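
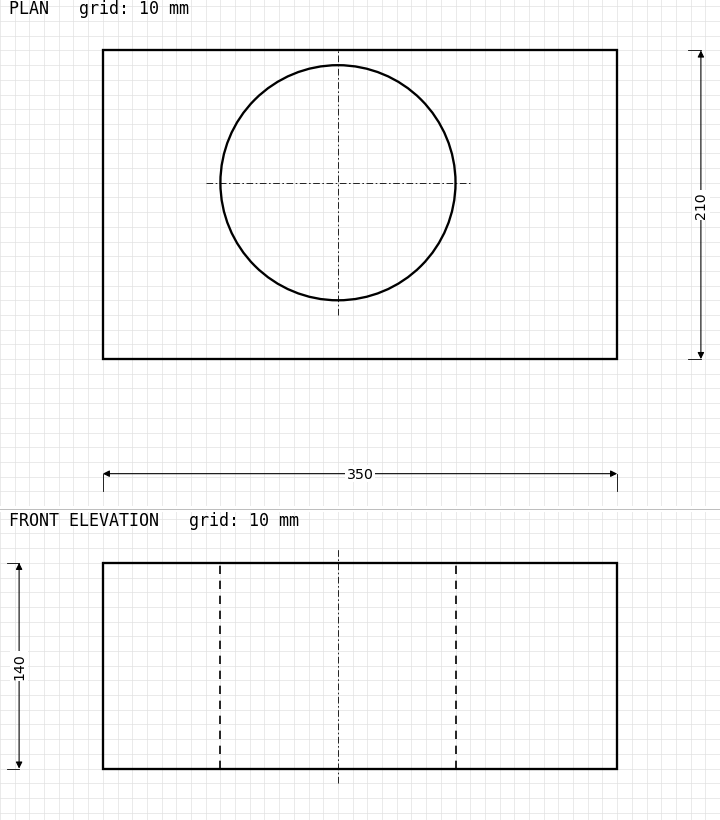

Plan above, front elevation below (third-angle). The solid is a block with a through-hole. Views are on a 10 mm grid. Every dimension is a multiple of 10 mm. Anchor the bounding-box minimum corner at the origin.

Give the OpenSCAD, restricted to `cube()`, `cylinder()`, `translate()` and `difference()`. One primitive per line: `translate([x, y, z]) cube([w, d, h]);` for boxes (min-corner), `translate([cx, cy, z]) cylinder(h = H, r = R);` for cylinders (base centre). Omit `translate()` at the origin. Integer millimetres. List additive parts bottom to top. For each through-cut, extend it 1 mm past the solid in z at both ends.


difference() {
  cube([350, 210, 140]);
  translate([160, 120, -1]) cylinder(h = 142, r = 80);
}


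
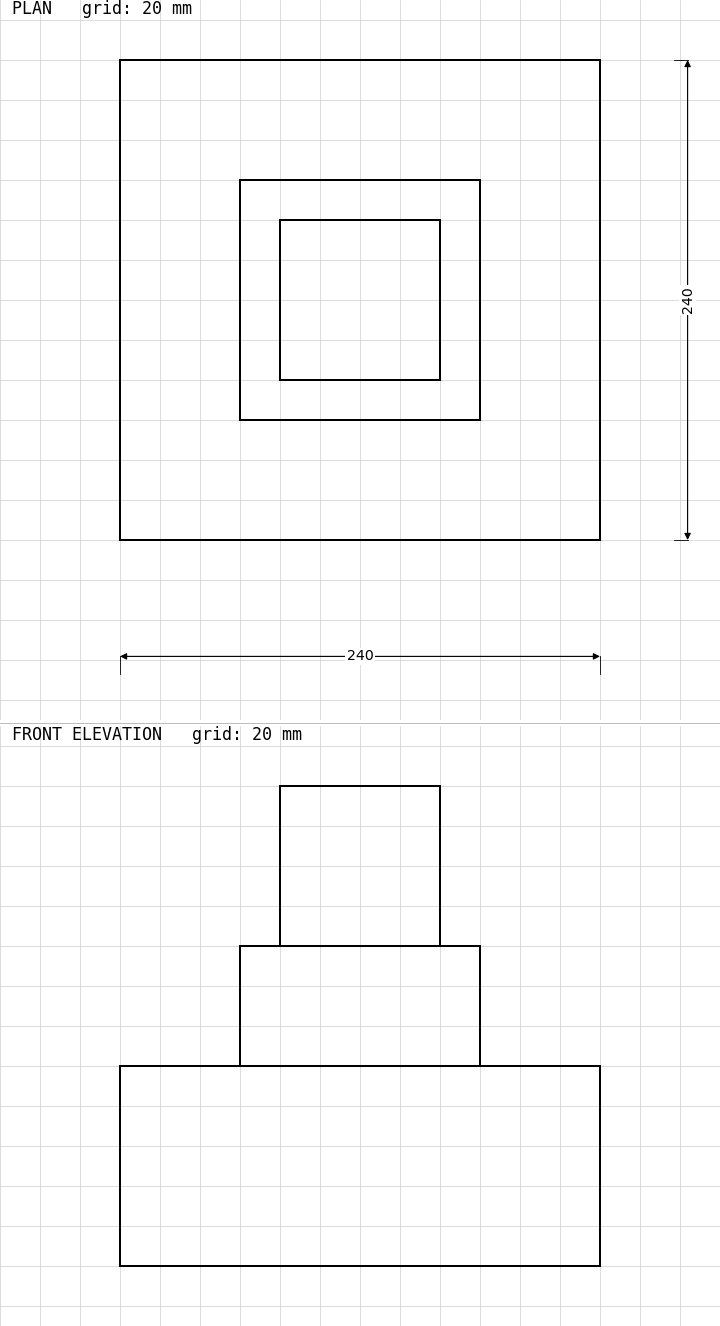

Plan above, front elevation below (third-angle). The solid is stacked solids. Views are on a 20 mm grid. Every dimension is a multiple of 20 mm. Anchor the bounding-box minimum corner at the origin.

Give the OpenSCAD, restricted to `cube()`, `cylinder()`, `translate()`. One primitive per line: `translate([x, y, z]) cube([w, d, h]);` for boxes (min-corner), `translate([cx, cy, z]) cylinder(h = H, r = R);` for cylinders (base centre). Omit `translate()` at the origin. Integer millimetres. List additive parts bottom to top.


cube([240, 240, 100]);
translate([60, 60, 100]) cube([120, 120, 60]);
translate([80, 80, 160]) cube([80, 80, 80]);


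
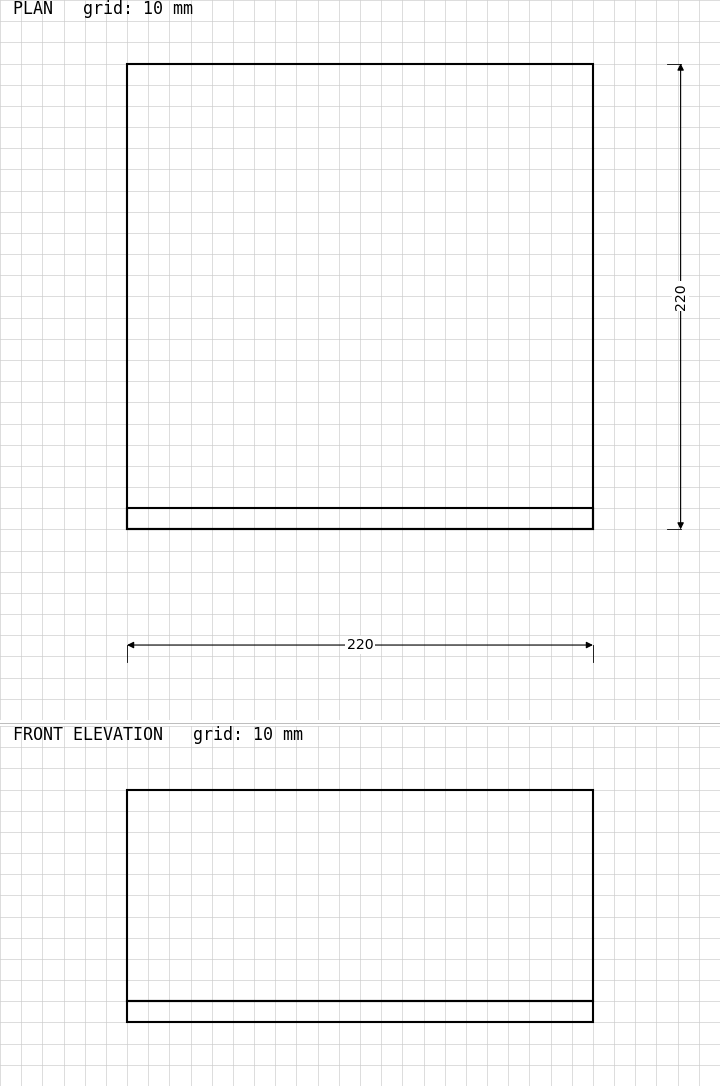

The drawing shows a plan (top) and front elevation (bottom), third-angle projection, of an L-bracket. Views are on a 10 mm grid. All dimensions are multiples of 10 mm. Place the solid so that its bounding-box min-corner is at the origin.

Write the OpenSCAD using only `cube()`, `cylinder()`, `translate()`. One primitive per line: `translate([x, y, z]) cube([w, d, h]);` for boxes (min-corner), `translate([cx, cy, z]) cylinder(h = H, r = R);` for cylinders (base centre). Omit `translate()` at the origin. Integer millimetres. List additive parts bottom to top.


cube([220, 220, 10]);
translate([0, 0, 10]) cube([220, 10, 100]);


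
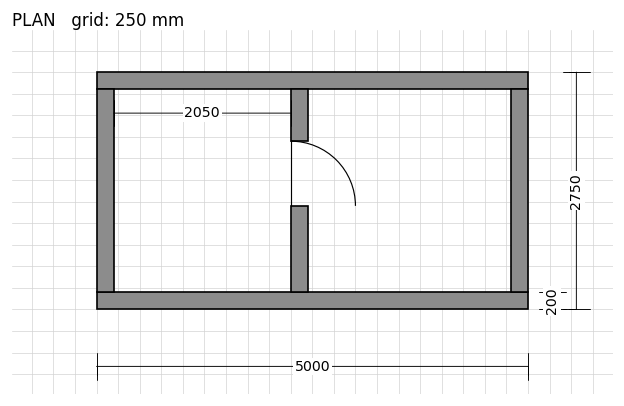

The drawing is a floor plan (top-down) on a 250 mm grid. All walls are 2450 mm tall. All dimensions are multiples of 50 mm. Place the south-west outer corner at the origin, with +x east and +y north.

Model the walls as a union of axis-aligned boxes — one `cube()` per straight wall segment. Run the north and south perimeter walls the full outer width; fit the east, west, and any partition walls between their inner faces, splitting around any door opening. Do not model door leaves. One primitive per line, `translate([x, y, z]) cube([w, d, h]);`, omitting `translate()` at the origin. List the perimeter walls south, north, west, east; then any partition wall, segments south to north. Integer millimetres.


cube([5000, 200, 2450]);
translate([0, 2550, 0]) cube([5000, 200, 2450]);
translate([0, 200, 0]) cube([200, 2350, 2450]);
translate([4800, 200, 0]) cube([200, 2350, 2450]);
translate([2250, 200, 0]) cube([200, 1000, 2450]);
translate([2250, 1950, 0]) cube([200, 600, 2450]);


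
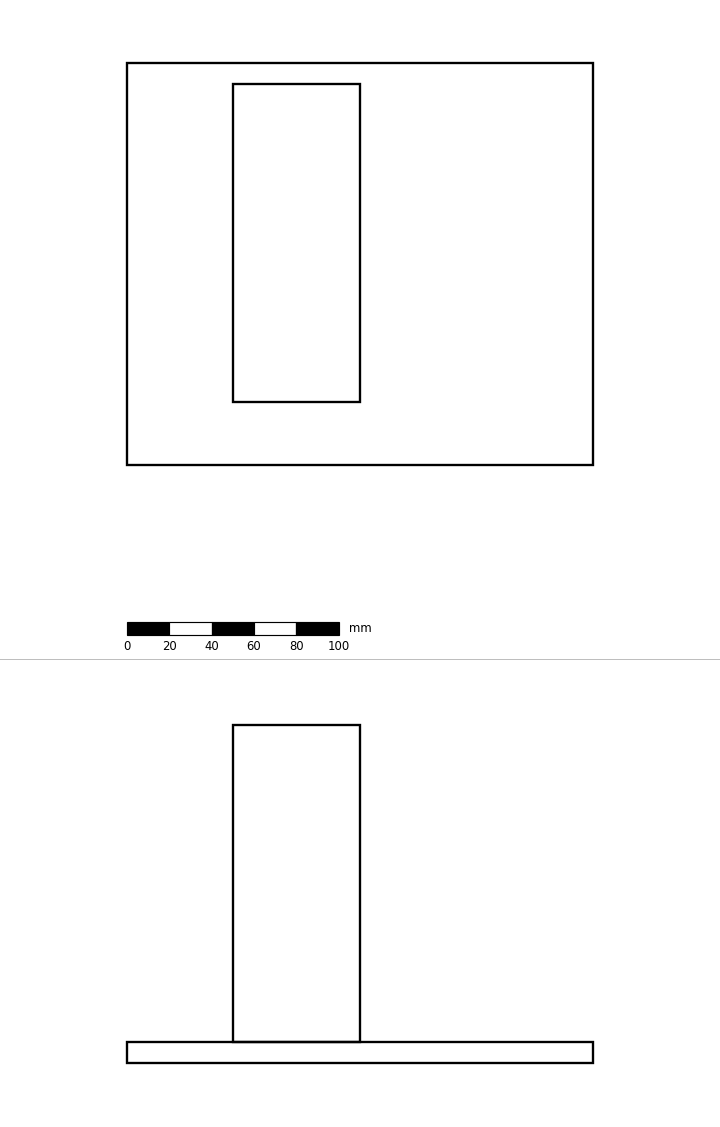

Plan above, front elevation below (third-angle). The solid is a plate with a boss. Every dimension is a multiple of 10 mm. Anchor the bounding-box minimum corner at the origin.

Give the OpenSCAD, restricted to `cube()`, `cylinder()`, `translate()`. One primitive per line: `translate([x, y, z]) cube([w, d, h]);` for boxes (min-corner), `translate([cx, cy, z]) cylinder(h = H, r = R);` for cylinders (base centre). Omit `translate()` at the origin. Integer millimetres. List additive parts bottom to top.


cube([220, 190, 10]);
translate([50, 30, 10]) cube([60, 150, 150]);


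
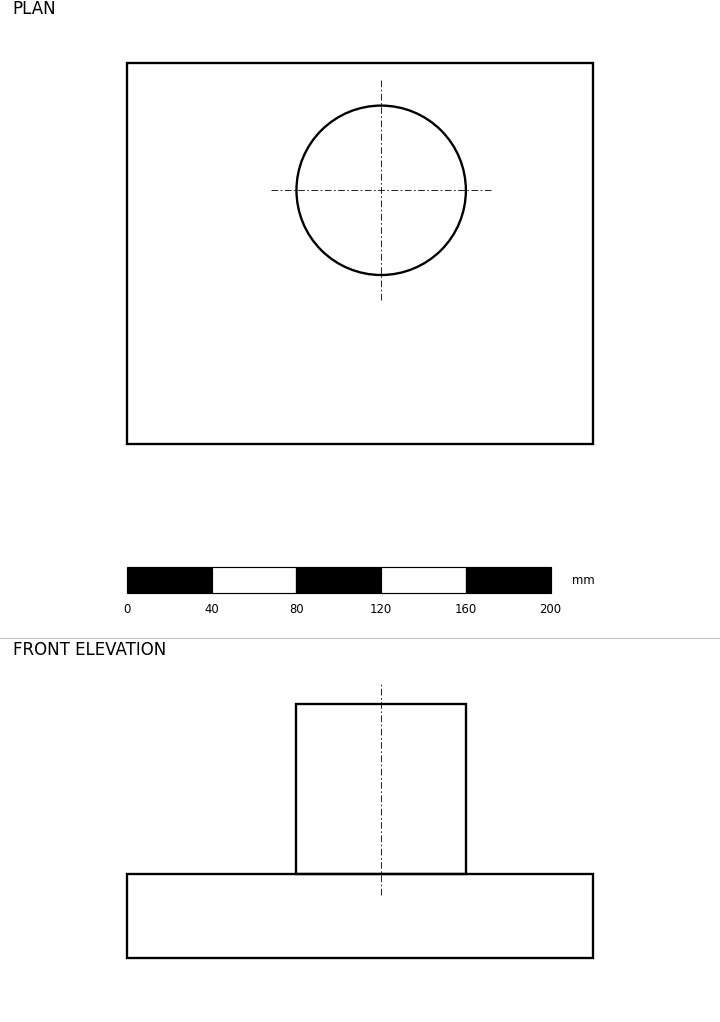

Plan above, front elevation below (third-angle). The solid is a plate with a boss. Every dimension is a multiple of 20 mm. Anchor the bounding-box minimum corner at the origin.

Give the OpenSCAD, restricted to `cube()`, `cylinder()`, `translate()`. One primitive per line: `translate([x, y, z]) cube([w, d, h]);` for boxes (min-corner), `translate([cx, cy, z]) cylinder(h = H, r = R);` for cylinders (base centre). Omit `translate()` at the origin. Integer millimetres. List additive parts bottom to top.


cube([220, 180, 40]);
translate([120, 120, 40]) cylinder(h = 80, r = 40);


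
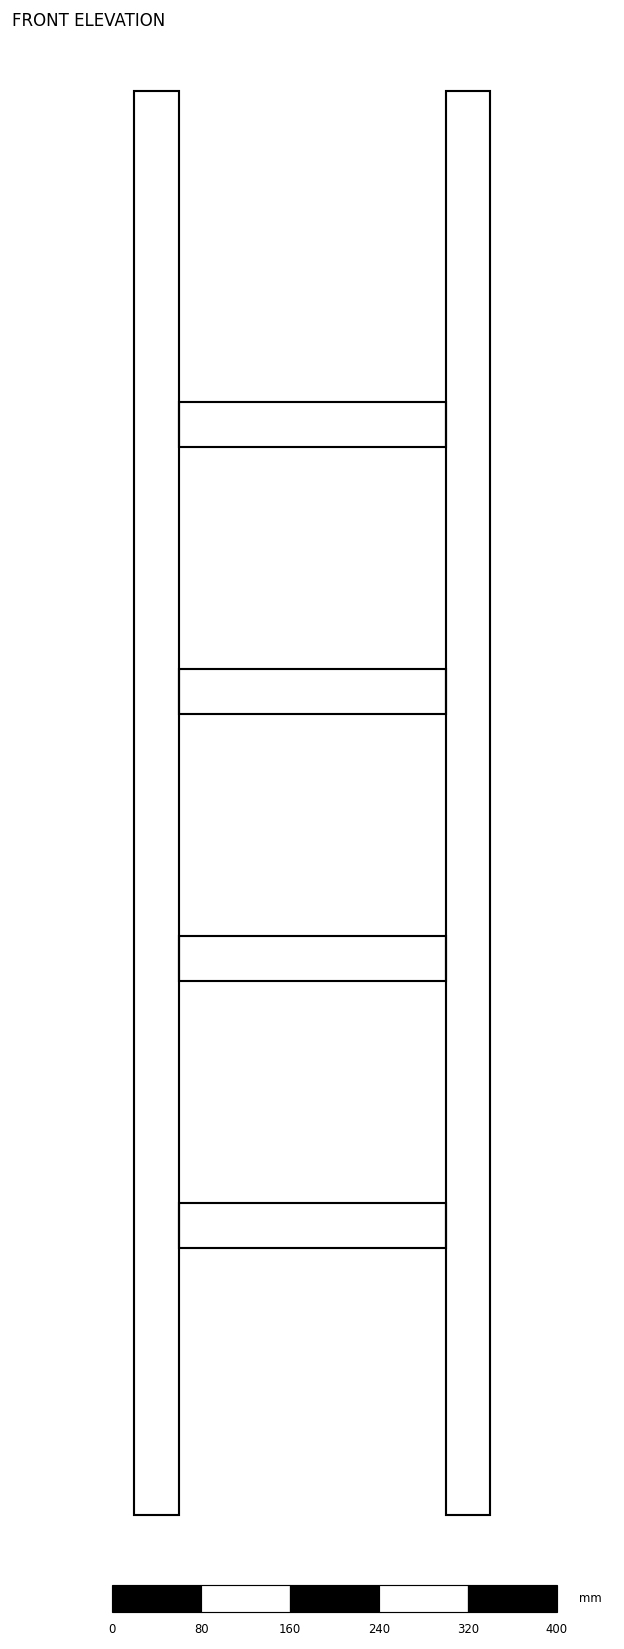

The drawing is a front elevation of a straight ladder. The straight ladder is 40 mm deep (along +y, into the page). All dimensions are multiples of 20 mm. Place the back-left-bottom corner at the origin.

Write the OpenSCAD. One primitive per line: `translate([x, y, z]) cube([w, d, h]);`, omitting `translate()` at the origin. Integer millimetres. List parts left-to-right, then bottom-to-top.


cube([40, 40, 1280]);
translate([40, 0, 240]) cube([240, 40, 40]);
translate([40, 0, 480]) cube([240, 40, 40]);
translate([40, 0, 720]) cube([240, 40, 40]);
translate([40, 0, 960]) cube([240, 40, 40]);
translate([280, 0, 0]) cube([40, 40, 1280]);


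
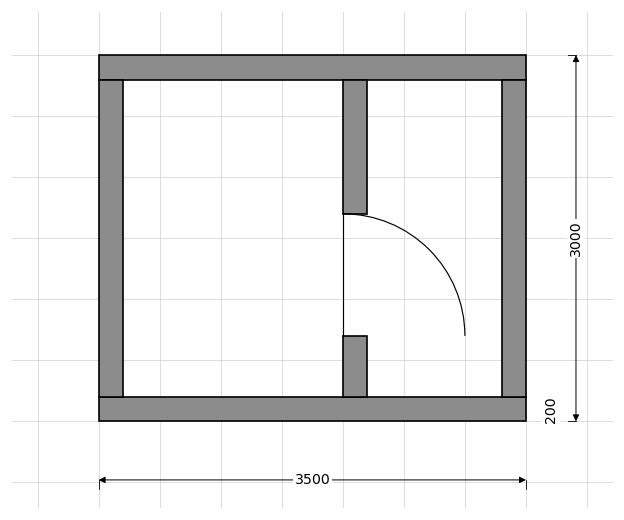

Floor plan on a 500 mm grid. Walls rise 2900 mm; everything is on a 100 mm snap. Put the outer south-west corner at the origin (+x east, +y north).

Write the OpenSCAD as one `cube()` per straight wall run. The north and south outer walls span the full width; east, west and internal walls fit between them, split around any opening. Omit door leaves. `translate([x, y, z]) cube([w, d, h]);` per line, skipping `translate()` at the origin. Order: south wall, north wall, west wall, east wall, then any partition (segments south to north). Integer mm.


cube([3500, 200, 2900]);
translate([0, 2800, 0]) cube([3500, 200, 2900]);
translate([0, 200, 0]) cube([200, 2600, 2900]);
translate([3300, 200, 0]) cube([200, 2600, 2900]);
translate([2000, 200, 0]) cube([200, 500, 2900]);
translate([2000, 1700, 0]) cube([200, 1100, 2900]);


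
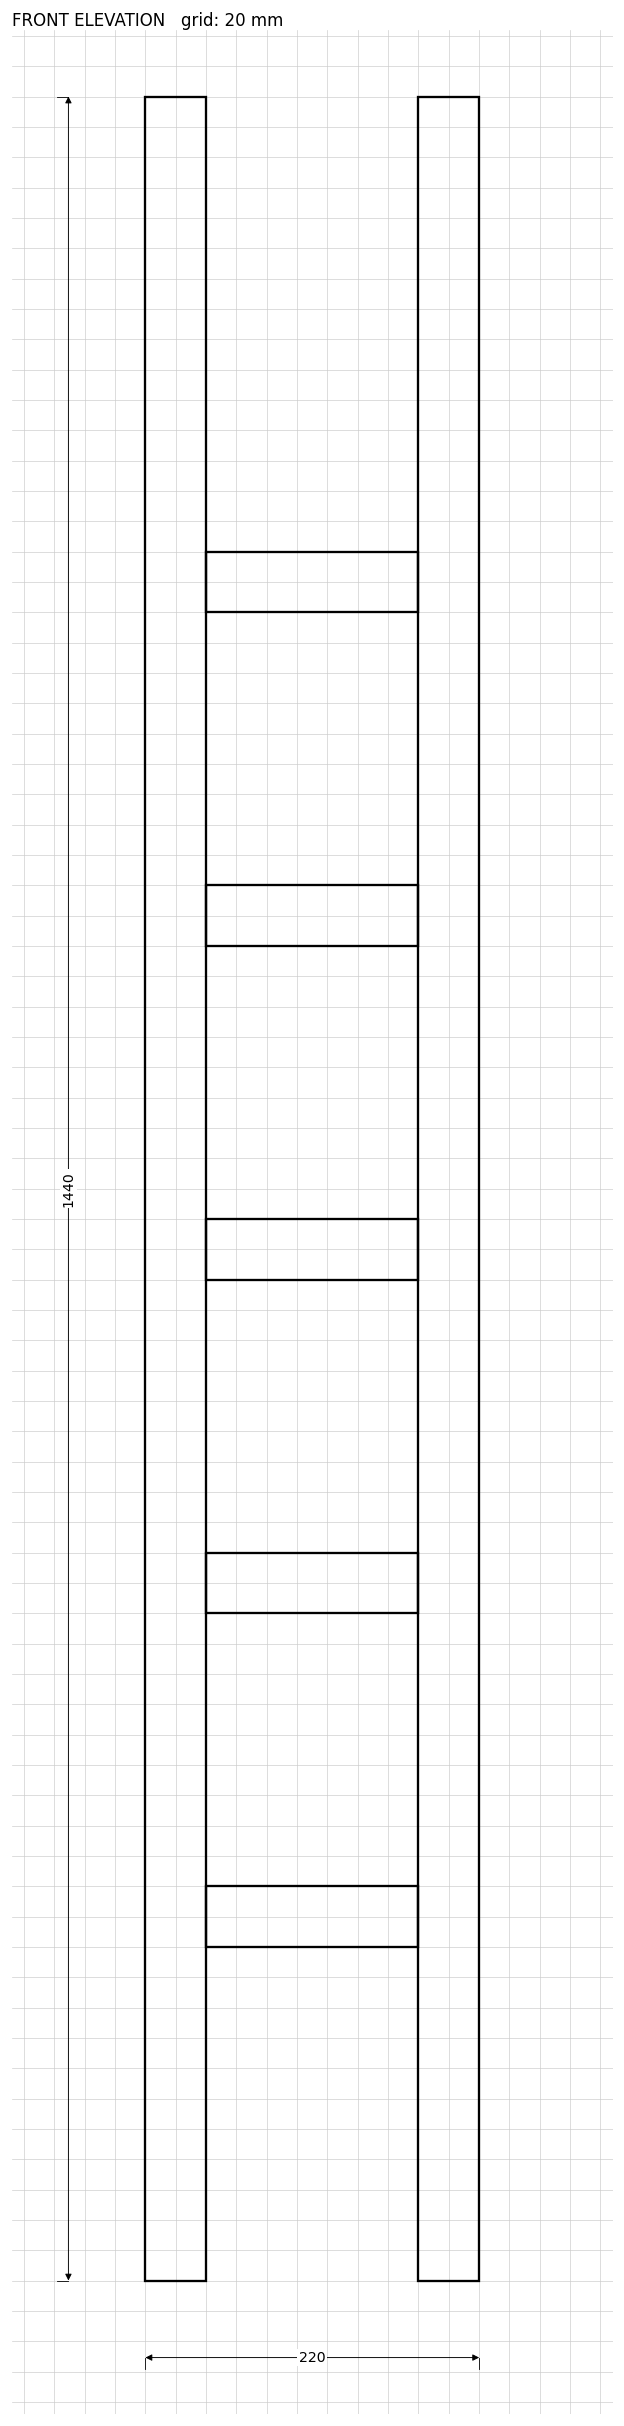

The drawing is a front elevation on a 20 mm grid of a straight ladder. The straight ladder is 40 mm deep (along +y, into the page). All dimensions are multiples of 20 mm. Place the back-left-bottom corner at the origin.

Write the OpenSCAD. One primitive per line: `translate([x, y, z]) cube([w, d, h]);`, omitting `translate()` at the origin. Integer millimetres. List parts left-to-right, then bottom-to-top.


cube([40, 40, 1440]);
translate([40, 0, 220]) cube([140, 40, 40]);
translate([40, 0, 440]) cube([140, 40, 40]);
translate([40, 0, 660]) cube([140, 40, 40]);
translate([40, 0, 880]) cube([140, 40, 40]);
translate([40, 0, 1100]) cube([140, 40, 40]);
translate([180, 0, 0]) cube([40, 40, 1440]);


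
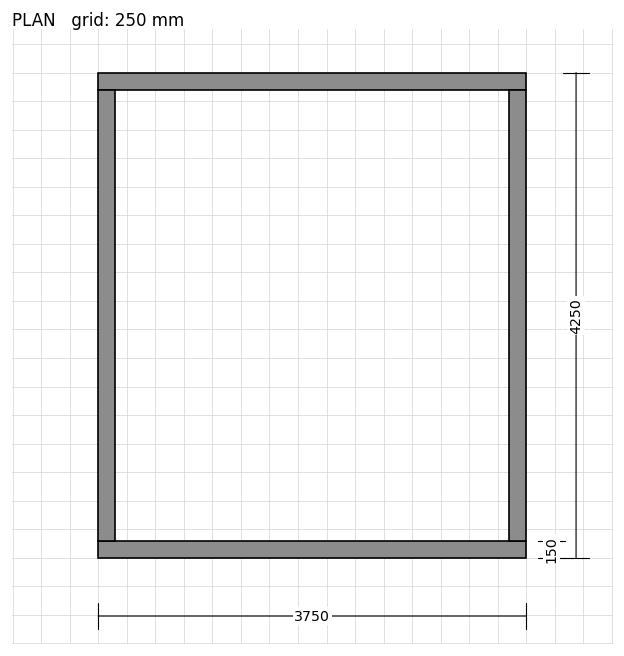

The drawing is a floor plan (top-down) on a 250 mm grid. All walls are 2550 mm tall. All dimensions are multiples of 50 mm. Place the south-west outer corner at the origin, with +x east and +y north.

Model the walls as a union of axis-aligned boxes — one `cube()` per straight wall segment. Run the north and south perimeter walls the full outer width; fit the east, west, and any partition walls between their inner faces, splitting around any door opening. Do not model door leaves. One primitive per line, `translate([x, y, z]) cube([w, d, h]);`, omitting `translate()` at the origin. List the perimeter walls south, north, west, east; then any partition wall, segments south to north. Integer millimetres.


cube([3750, 150, 2550]);
translate([0, 4100, 0]) cube([3750, 150, 2550]);
translate([0, 150, 0]) cube([150, 3950, 2550]);
translate([3600, 150, 0]) cube([150, 3950, 2550]);


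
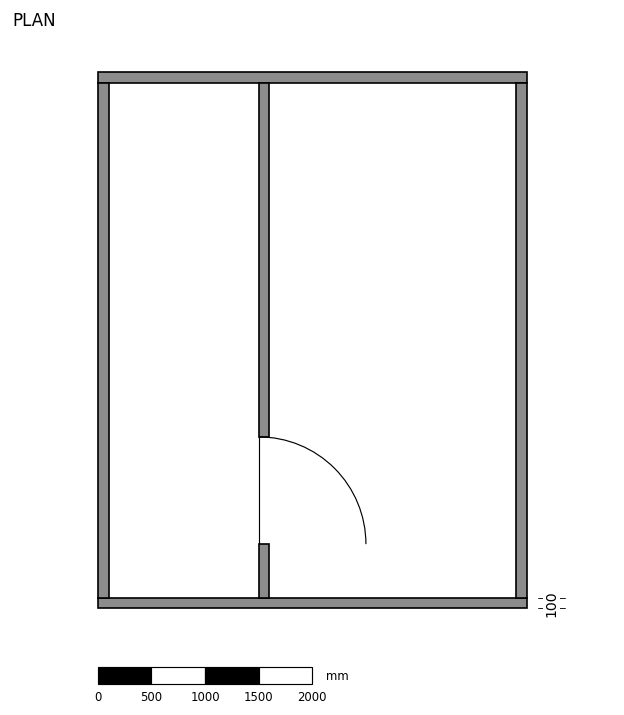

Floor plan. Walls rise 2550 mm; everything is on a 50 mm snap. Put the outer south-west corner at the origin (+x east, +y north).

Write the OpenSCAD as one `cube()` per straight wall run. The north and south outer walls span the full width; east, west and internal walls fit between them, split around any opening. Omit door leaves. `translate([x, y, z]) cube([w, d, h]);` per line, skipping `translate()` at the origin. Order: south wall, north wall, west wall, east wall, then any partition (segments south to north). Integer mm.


cube([4000, 100, 2550]);
translate([0, 4900, 0]) cube([4000, 100, 2550]);
translate([0, 100, 0]) cube([100, 4800, 2550]);
translate([3900, 100, 0]) cube([100, 4800, 2550]);
translate([1500, 100, 0]) cube([100, 500, 2550]);
translate([1500, 1600, 0]) cube([100, 3300, 2550]);


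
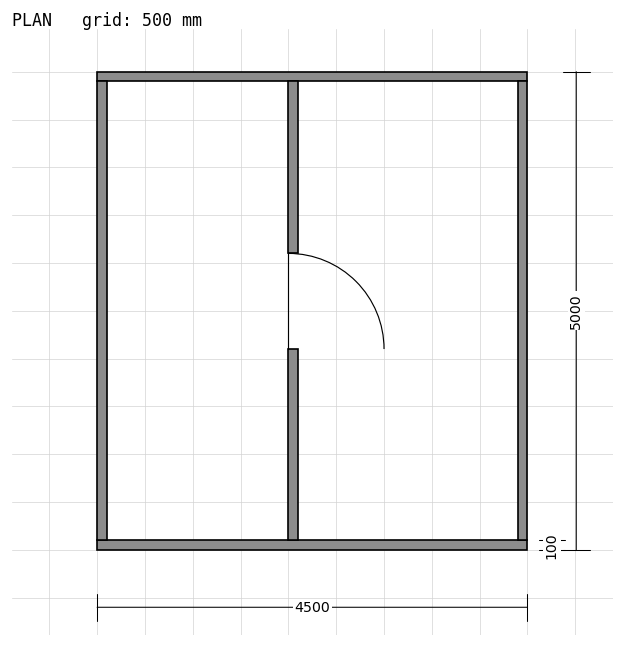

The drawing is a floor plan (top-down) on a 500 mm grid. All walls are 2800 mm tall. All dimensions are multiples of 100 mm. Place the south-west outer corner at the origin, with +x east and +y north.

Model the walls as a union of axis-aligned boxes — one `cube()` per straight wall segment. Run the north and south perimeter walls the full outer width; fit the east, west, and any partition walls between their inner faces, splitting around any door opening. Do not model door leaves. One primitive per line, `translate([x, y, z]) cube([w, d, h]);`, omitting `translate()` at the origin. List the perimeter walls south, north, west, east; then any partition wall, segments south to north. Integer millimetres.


cube([4500, 100, 2800]);
translate([0, 4900, 0]) cube([4500, 100, 2800]);
translate([0, 100, 0]) cube([100, 4800, 2800]);
translate([4400, 100, 0]) cube([100, 4800, 2800]);
translate([2000, 100, 0]) cube([100, 2000, 2800]);
translate([2000, 3100, 0]) cube([100, 1800, 2800]);


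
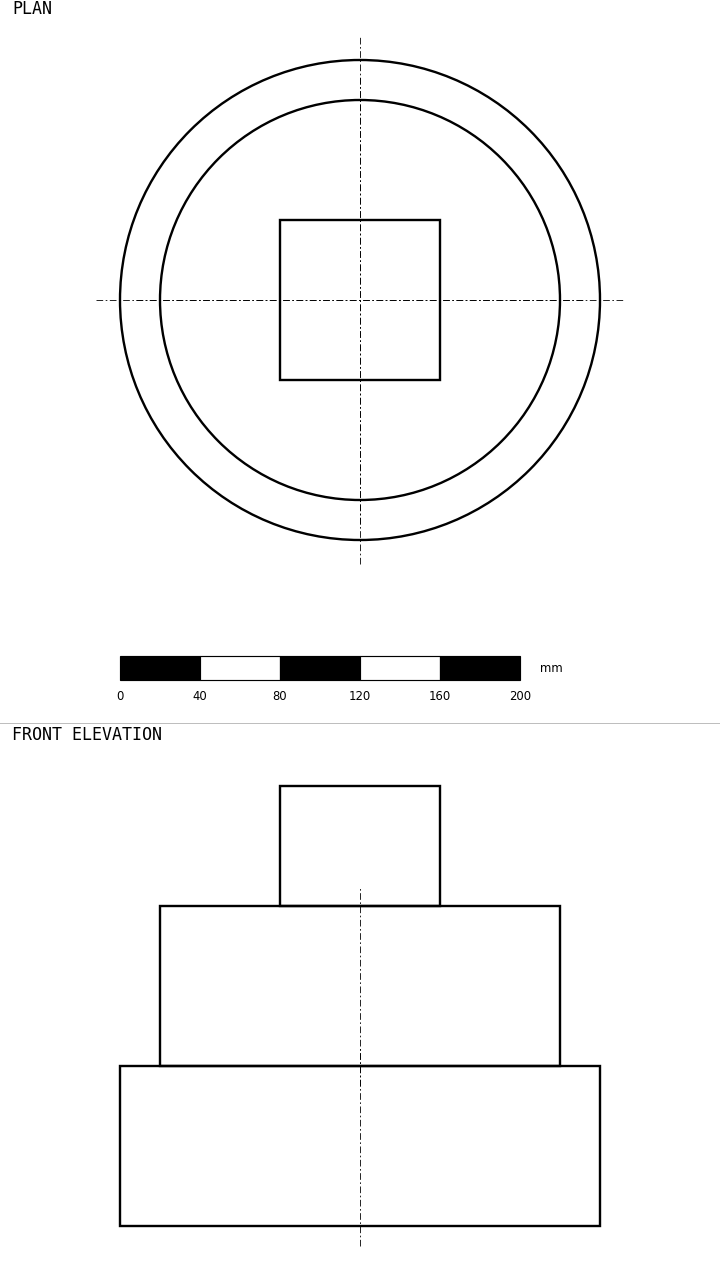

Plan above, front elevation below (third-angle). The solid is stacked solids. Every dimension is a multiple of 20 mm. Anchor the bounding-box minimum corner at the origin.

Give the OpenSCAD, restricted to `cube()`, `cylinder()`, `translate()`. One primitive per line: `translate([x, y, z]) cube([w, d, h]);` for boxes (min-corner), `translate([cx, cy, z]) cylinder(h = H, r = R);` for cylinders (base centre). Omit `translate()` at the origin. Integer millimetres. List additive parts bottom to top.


translate([120, 120, 0]) cylinder(h = 80, r = 120);
translate([120, 120, 80]) cylinder(h = 80, r = 100);
translate([80, 80, 160]) cube([80, 80, 60]);


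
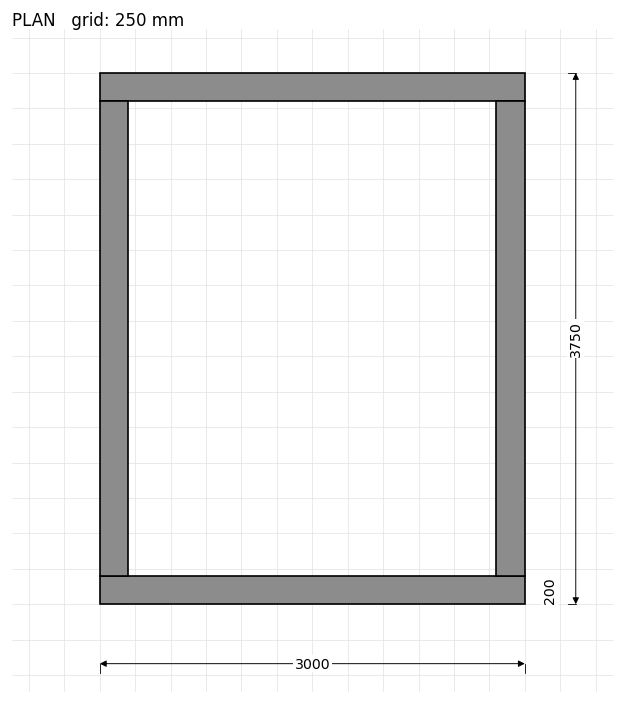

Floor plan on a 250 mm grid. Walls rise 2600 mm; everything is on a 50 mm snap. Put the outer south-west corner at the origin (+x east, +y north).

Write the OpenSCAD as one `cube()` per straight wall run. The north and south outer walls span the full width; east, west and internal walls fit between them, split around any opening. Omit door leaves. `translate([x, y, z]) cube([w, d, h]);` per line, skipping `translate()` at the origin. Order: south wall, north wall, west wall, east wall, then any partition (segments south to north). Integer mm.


cube([3000, 200, 2600]);
translate([0, 3550, 0]) cube([3000, 200, 2600]);
translate([0, 200, 0]) cube([200, 3350, 2600]);
translate([2800, 200, 0]) cube([200, 3350, 2600]);


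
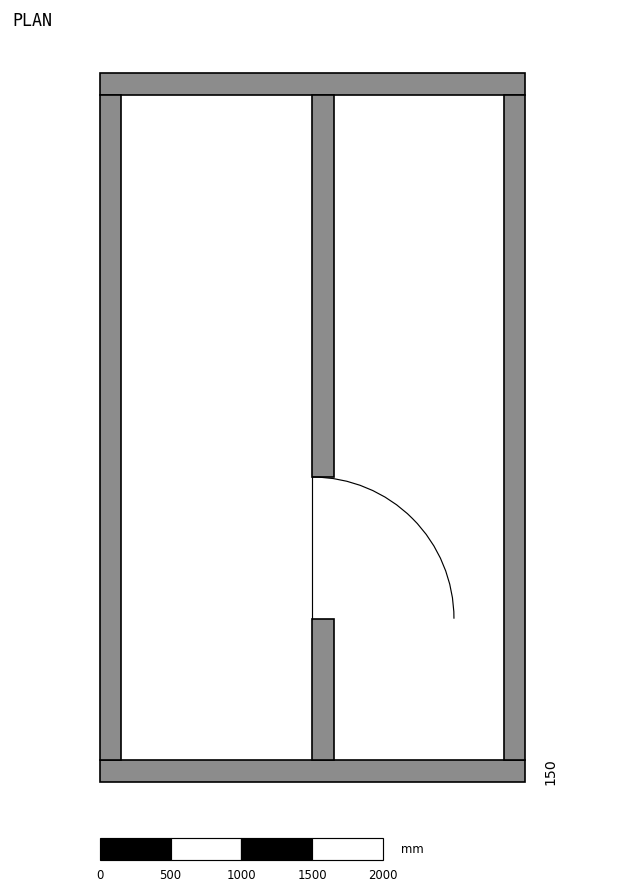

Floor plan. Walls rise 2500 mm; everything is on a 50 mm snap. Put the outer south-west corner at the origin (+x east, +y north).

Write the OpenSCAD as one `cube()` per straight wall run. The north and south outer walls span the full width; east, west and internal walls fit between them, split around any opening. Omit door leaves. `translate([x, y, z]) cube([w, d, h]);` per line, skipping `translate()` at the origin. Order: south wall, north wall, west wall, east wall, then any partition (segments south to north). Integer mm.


cube([3000, 150, 2500]);
translate([0, 4850, 0]) cube([3000, 150, 2500]);
translate([0, 150, 0]) cube([150, 4700, 2500]);
translate([2850, 150, 0]) cube([150, 4700, 2500]);
translate([1500, 150, 0]) cube([150, 1000, 2500]);
translate([1500, 2150, 0]) cube([150, 2700, 2500]);


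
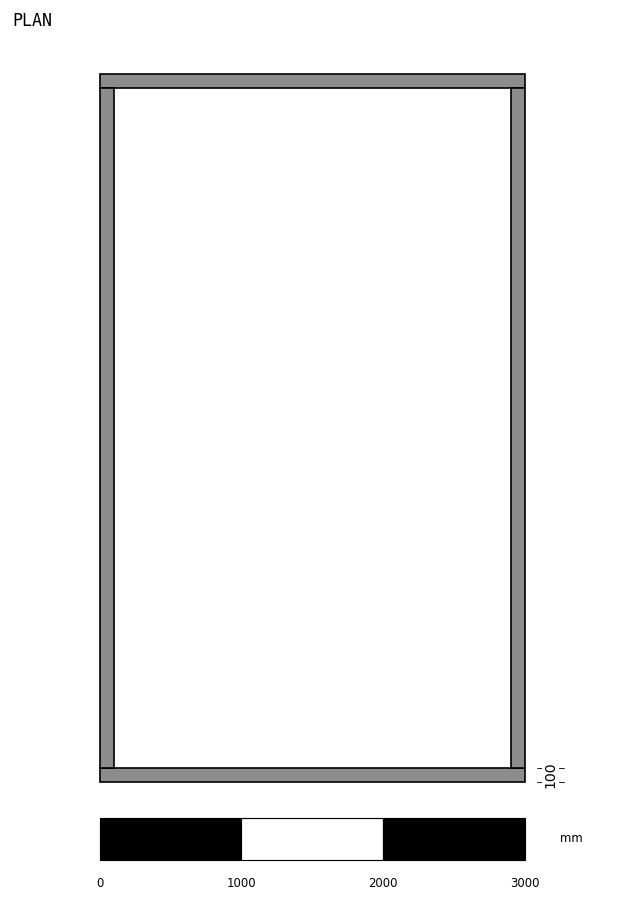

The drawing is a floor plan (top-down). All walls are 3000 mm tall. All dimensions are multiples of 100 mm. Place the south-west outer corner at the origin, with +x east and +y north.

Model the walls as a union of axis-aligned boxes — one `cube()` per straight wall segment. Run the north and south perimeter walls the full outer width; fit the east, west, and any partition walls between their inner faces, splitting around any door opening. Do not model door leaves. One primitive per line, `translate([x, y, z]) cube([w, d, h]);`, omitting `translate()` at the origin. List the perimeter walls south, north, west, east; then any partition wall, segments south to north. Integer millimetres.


cube([3000, 100, 3000]);
translate([0, 4900, 0]) cube([3000, 100, 3000]);
translate([0, 100, 0]) cube([100, 4800, 3000]);
translate([2900, 100, 0]) cube([100, 4800, 3000]);


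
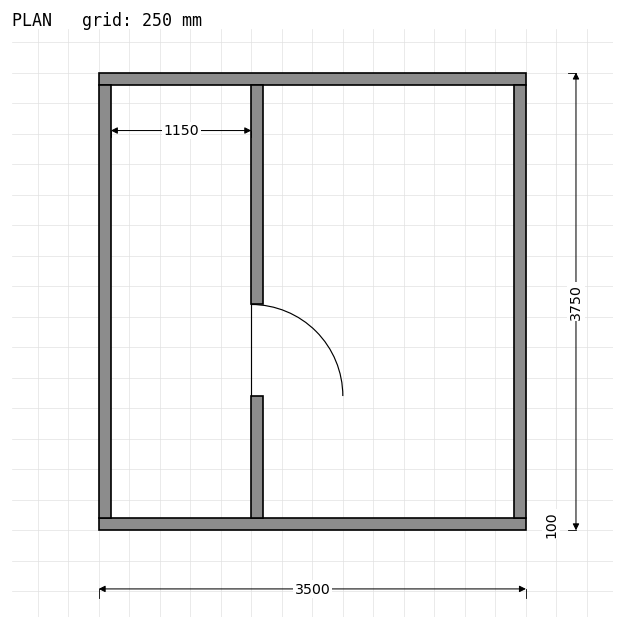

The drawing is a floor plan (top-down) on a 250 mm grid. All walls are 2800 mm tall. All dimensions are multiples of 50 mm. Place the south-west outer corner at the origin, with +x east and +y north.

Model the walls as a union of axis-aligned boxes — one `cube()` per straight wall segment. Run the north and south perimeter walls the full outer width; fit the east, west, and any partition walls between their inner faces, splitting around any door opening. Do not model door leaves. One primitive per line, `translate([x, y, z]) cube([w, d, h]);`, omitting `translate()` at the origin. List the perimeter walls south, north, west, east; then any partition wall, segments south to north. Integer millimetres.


cube([3500, 100, 2800]);
translate([0, 3650, 0]) cube([3500, 100, 2800]);
translate([0, 100, 0]) cube([100, 3550, 2800]);
translate([3400, 100, 0]) cube([100, 3550, 2800]);
translate([1250, 100, 0]) cube([100, 1000, 2800]);
translate([1250, 1850, 0]) cube([100, 1800, 2800]);


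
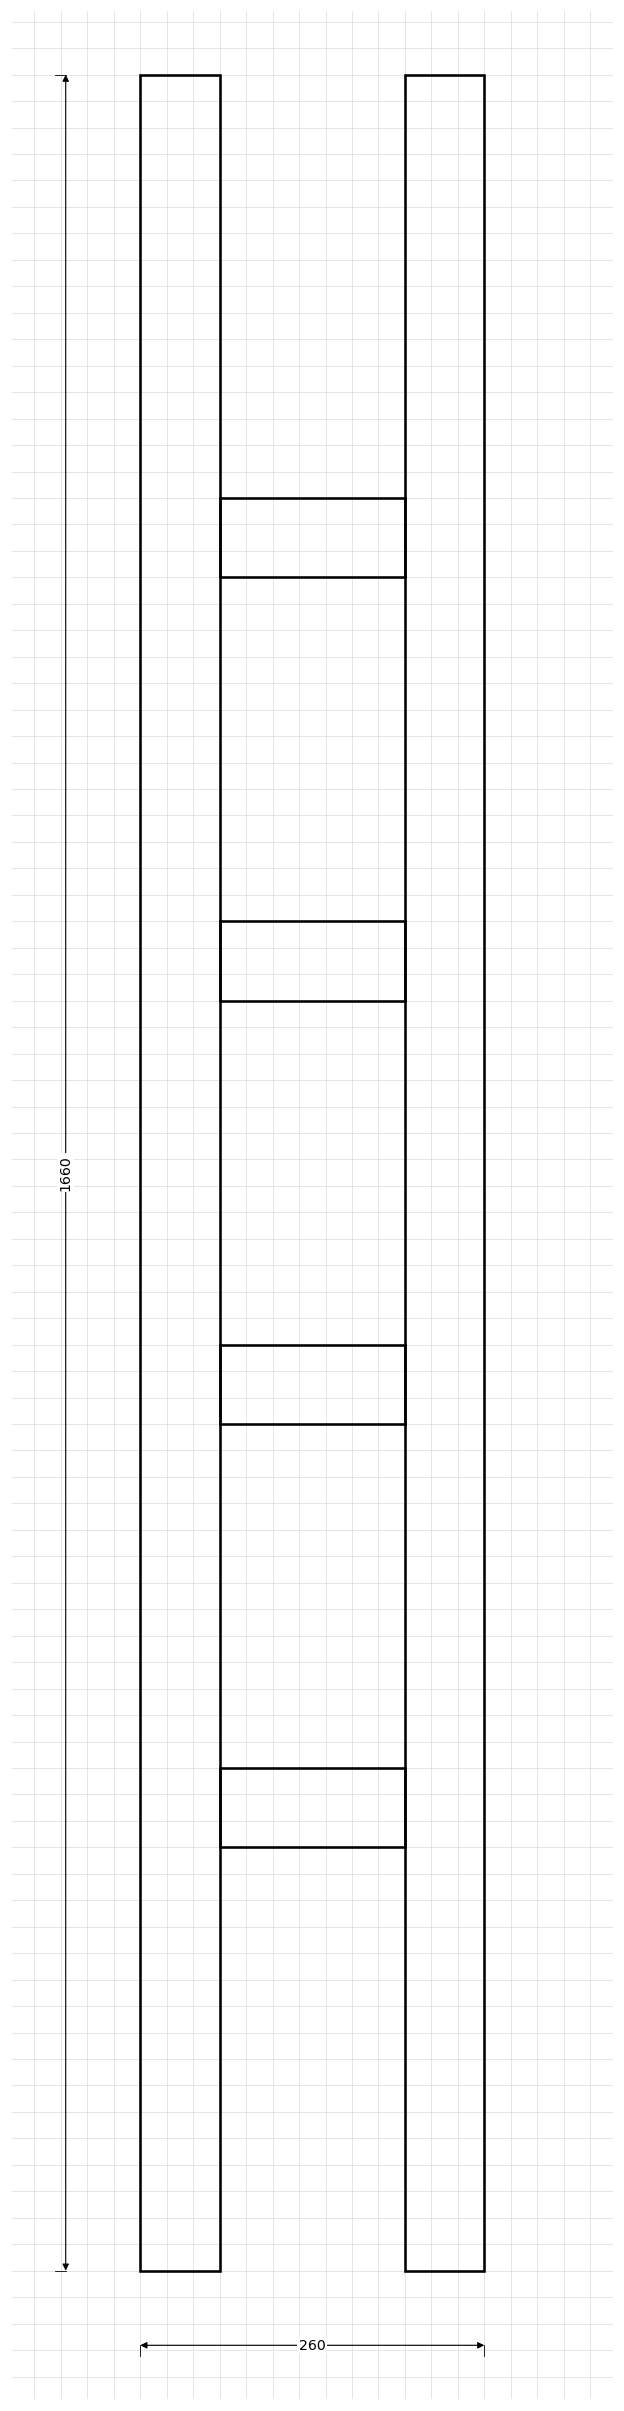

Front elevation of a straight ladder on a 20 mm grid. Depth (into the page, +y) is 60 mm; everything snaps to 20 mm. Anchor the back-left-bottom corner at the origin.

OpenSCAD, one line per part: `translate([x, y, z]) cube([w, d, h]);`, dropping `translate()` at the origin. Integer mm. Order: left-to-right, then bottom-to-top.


cube([60, 60, 1660]);
translate([60, 0, 320]) cube([140, 60, 60]);
translate([60, 0, 640]) cube([140, 60, 60]);
translate([60, 0, 960]) cube([140, 60, 60]);
translate([60, 0, 1280]) cube([140, 60, 60]);
translate([200, 0, 0]) cube([60, 60, 1660]);


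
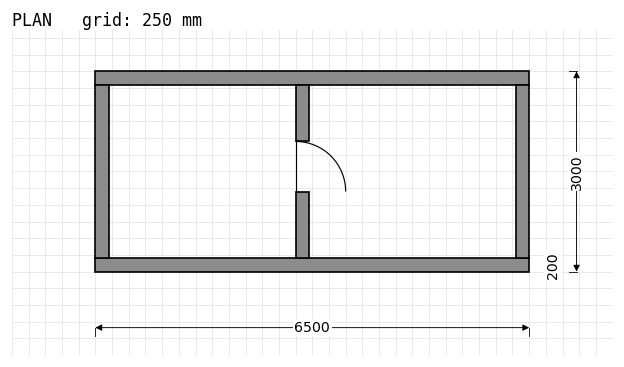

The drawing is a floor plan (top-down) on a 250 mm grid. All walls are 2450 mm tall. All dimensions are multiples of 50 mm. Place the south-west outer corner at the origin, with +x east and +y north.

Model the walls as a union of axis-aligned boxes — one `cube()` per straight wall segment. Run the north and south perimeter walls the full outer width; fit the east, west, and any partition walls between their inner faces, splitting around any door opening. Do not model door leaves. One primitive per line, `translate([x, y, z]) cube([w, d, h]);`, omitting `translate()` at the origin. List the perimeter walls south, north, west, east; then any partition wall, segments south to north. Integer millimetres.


cube([6500, 200, 2450]);
translate([0, 2800, 0]) cube([6500, 200, 2450]);
translate([0, 200, 0]) cube([200, 2600, 2450]);
translate([6300, 200, 0]) cube([200, 2600, 2450]);
translate([3000, 200, 0]) cube([200, 1000, 2450]);
translate([3000, 1950, 0]) cube([200, 850, 2450]);


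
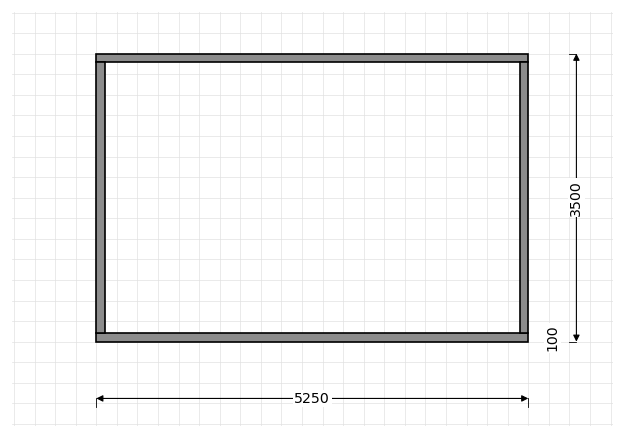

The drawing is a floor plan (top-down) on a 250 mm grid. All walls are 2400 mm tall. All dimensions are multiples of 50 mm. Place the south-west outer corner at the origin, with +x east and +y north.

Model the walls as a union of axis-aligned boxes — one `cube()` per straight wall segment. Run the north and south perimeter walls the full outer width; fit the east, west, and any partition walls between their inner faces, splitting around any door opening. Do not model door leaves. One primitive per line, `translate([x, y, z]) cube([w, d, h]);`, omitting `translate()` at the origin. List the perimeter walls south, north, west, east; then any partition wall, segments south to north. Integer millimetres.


cube([5250, 100, 2400]);
translate([0, 3400, 0]) cube([5250, 100, 2400]);
translate([0, 100, 0]) cube([100, 3300, 2400]);
translate([5150, 100, 0]) cube([100, 3300, 2400]);


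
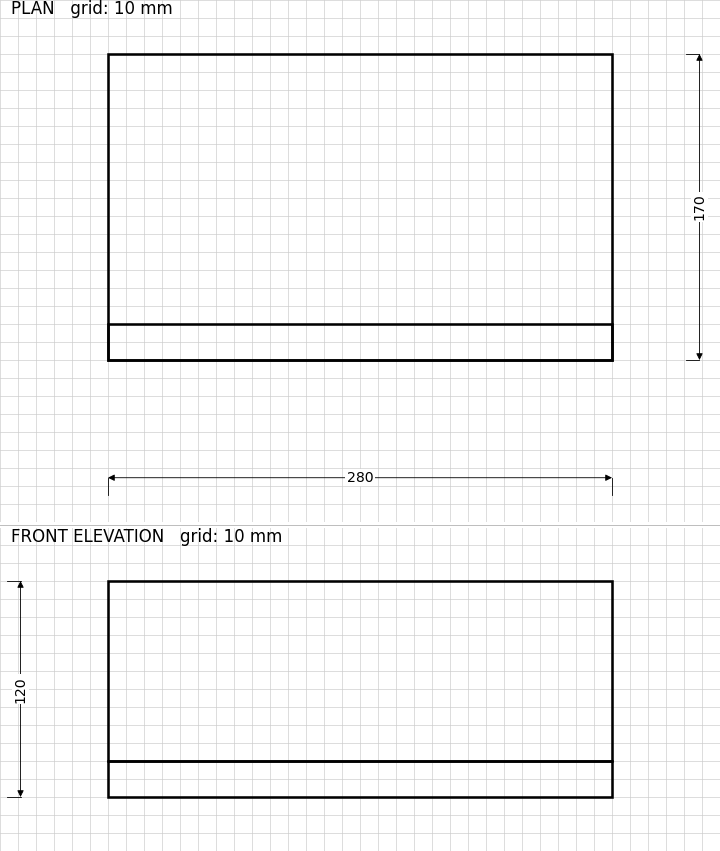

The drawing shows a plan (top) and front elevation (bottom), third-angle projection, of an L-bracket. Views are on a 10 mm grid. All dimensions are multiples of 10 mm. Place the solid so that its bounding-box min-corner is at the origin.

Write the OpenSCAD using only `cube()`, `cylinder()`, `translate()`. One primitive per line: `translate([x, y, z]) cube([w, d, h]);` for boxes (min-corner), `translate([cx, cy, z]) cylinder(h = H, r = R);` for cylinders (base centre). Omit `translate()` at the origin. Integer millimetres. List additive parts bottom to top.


cube([280, 170, 20]);
translate([0, 0, 20]) cube([280, 20, 100]);


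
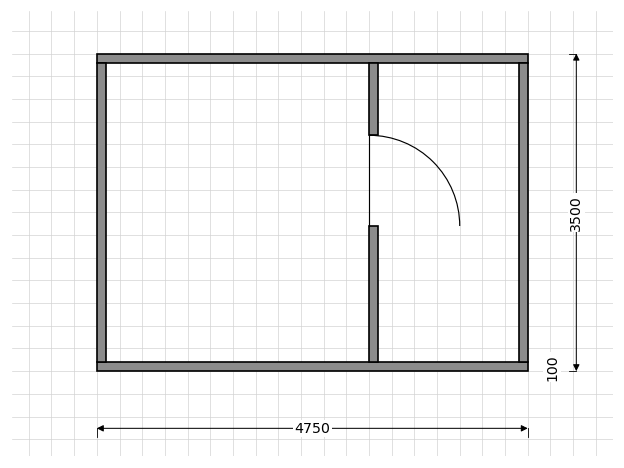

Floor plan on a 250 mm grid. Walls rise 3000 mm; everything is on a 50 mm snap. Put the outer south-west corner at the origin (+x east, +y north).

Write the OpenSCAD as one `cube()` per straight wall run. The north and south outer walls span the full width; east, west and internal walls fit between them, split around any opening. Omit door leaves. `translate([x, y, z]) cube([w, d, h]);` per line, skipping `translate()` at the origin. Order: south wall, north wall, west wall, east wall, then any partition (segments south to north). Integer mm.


cube([4750, 100, 3000]);
translate([0, 3400, 0]) cube([4750, 100, 3000]);
translate([0, 100, 0]) cube([100, 3300, 3000]);
translate([4650, 100, 0]) cube([100, 3300, 3000]);
translate([3000, 100, 0]) cube([100, 1500, 3000]);
translate([3000, 2600, 0]) cube([100, 800, 3000]);


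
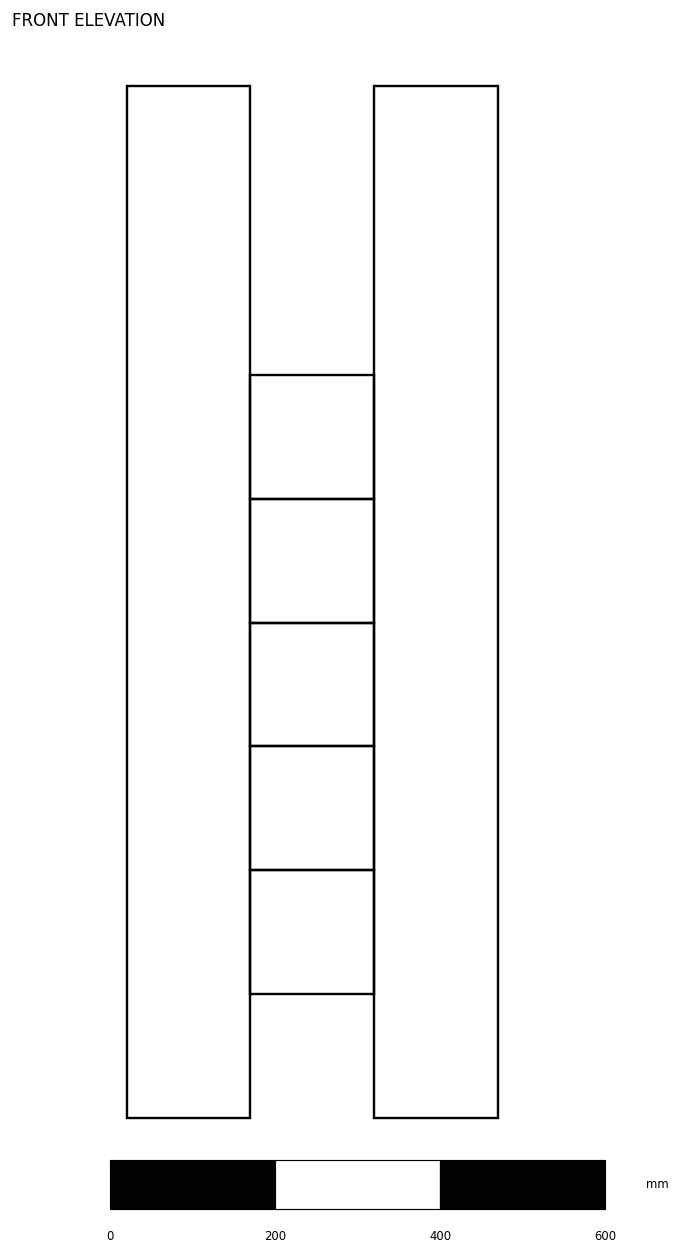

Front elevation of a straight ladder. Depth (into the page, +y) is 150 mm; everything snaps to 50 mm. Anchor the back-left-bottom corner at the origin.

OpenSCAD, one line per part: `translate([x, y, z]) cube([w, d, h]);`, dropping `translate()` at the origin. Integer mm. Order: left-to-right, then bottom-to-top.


cube([150, 150, 1250]);
translate([150, 0, 150]) cube([150, 150, 150]);
translate([150, 0, 300]) cube([150, 150, 150]);
translate([150, 0, 450]) cube([150, 150, 150]);
translate([150, 0, 600]) cube([150, 150, 150]);
translate([150, 0, 750]) cube([150, 150, 150]);
translate([300, 0, 0]) cube([150, 150, 1250]);


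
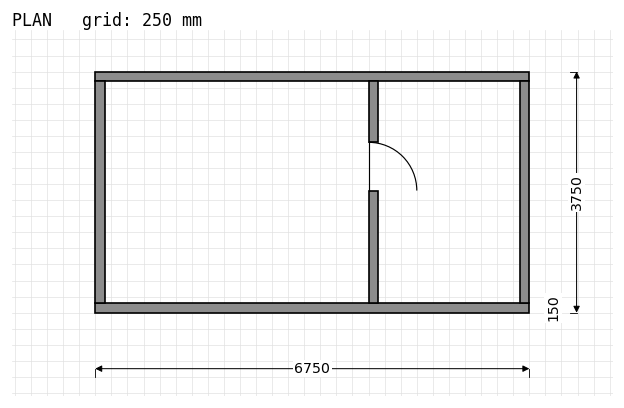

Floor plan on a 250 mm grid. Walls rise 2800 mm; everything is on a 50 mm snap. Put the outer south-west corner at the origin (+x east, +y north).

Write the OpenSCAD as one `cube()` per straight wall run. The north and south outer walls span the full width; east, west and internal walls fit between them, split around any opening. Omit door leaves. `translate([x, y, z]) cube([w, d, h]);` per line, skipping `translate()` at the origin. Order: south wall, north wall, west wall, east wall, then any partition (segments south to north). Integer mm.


cube([6750, 150, 2800]);
translate([0, 3600, 0]) cube([6750, 150, 2800]);
translate([0, 150, 0]) cube([150, 3450, 2800]);
translate([6600, 150, 0]) cube([150, 3450, 2800]);
translate([4250, 150, 0]) cube([150, 1750, 2800]);
translate([4250, 2650, 0]) cube([150, 950, 2800]);


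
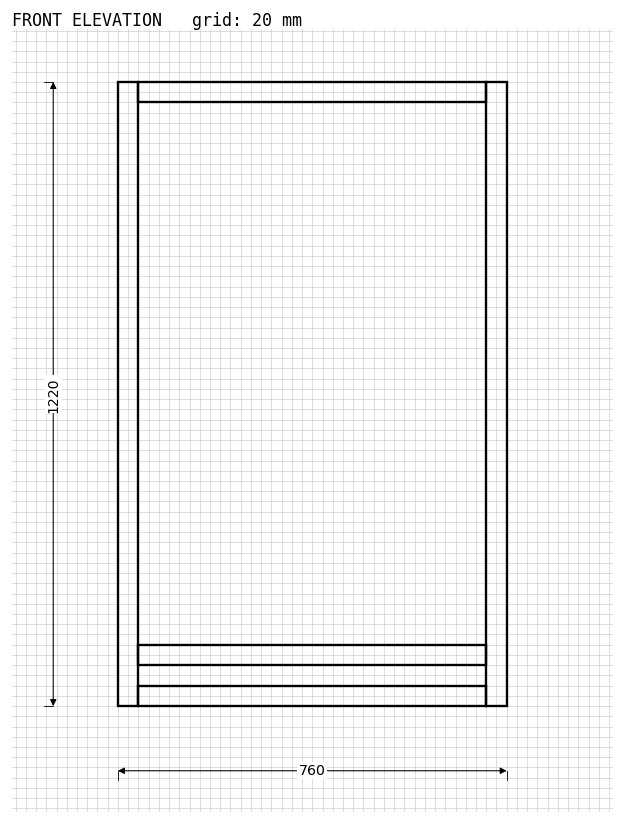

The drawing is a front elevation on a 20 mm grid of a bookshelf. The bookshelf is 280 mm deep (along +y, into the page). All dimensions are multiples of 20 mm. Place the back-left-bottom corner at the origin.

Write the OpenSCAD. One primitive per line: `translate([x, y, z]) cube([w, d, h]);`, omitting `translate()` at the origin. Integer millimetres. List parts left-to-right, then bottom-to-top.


cube([40, 280, 1220]);
translate([40, 0, 0]) cube([680, 280, 40]);
translate([40, 0, 80]) cube([680, 280, 40]);
translate([40, 0, 1180]) cube([680, 280, 40]);
translate([720, 0, 0]) cube([40, 280, 1220]);


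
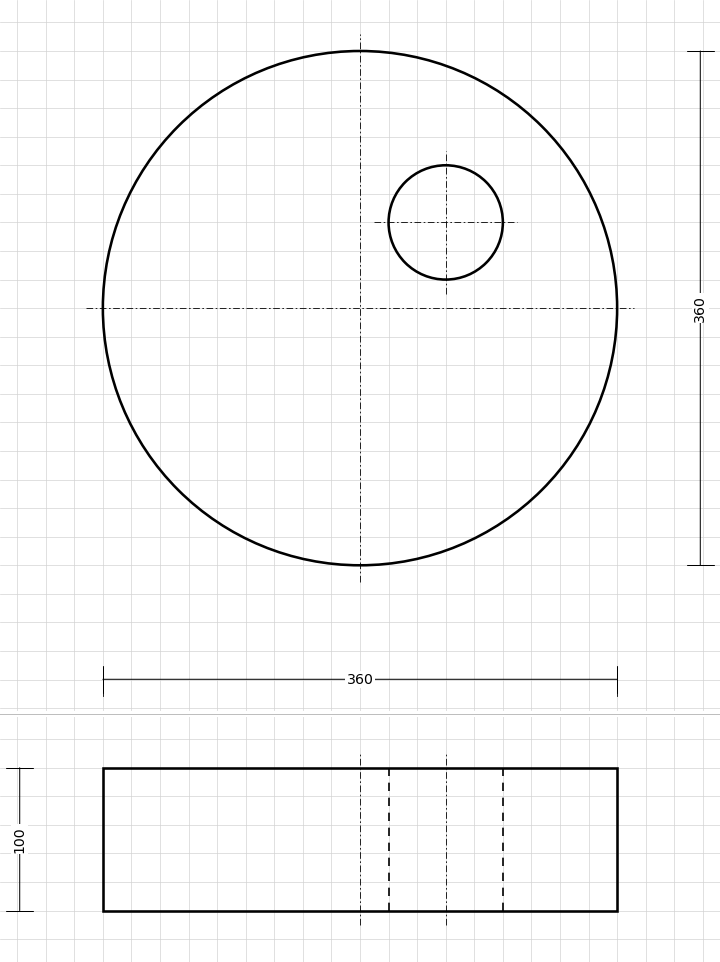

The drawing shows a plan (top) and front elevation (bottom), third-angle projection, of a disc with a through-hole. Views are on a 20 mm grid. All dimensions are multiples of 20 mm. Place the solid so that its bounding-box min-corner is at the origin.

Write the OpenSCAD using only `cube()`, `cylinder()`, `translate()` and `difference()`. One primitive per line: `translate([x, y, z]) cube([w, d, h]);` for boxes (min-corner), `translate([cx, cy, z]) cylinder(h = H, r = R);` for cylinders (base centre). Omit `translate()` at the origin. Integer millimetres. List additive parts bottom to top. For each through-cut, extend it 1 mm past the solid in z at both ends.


difference() {
  translate([180, 180, 0]) cylinder(h = 100, r = 180);
  translate([240, 240, -1]) cylinder(h = 102, r = 40);
}


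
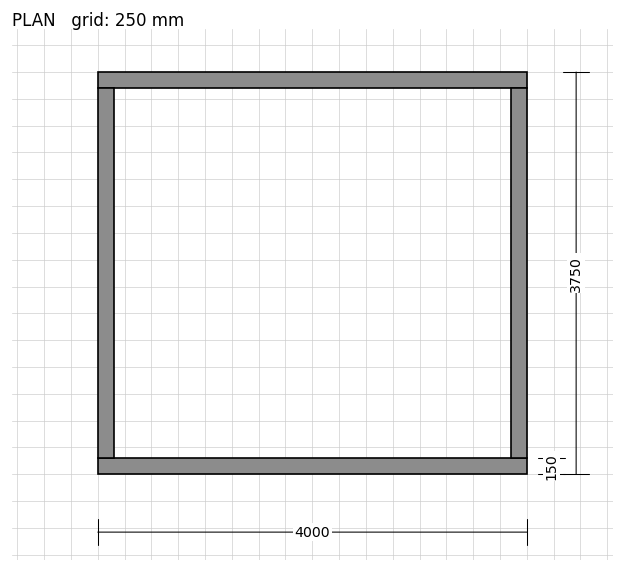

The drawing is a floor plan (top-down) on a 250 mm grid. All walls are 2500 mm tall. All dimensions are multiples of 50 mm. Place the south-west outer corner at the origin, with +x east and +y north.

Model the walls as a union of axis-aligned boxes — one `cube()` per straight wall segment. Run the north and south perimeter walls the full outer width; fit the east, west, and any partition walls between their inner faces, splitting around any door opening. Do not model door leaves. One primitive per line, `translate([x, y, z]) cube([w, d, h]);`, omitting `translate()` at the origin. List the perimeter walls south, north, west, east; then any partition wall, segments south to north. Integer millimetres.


cube([4000, 150, 2500]);
translate([0, 3600, 0]) cube([4000, 150, 2500]);
translate([0, 150, 0]) cube([150, 3450, 2500]);
translate([3850, 150, 0]) cube([150, 3450, 2500]);


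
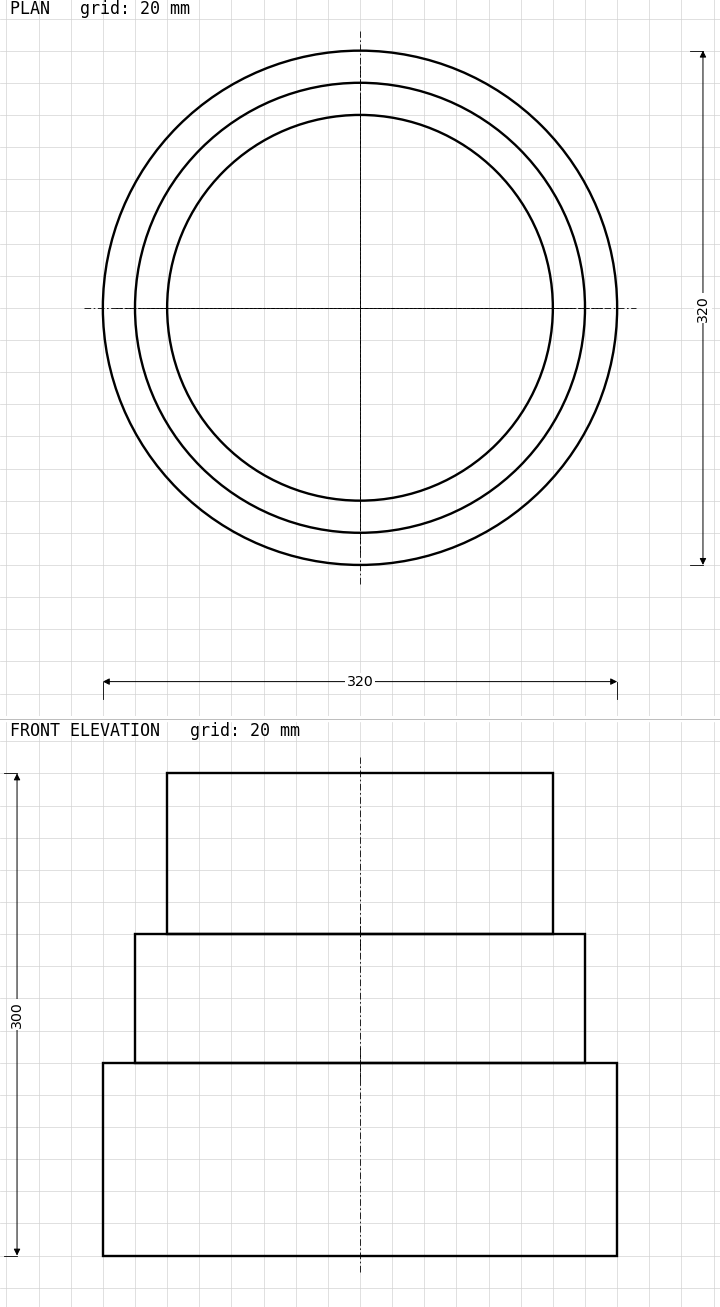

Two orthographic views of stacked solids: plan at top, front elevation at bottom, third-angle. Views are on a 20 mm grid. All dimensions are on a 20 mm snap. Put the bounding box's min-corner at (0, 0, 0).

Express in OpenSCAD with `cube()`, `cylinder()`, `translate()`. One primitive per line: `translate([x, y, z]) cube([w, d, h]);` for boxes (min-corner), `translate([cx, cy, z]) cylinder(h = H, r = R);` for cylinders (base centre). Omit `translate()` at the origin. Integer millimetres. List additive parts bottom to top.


translate([160, 160, 0]) cylinder(h = 120, r = 160);
translate([160, 160, 120]) cylinder(h = 80, r = 140);
translate([160, 160, 200]) cylinder(h = 100, r = 120);


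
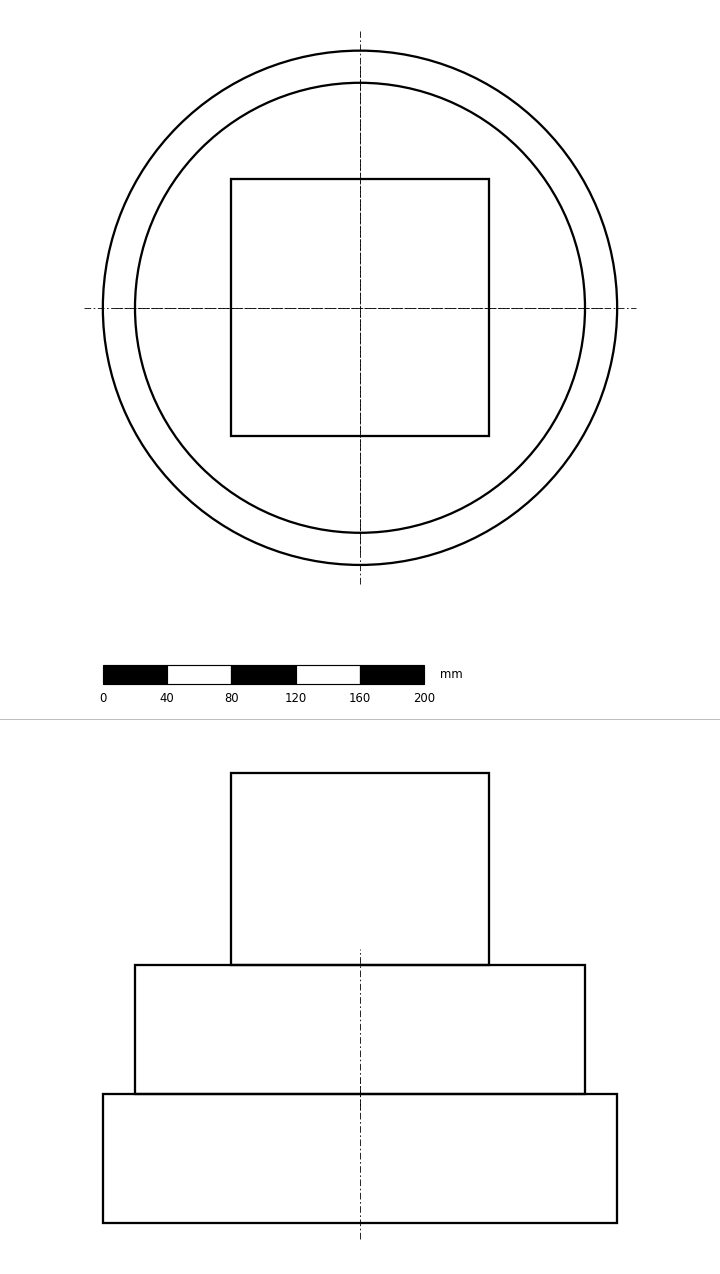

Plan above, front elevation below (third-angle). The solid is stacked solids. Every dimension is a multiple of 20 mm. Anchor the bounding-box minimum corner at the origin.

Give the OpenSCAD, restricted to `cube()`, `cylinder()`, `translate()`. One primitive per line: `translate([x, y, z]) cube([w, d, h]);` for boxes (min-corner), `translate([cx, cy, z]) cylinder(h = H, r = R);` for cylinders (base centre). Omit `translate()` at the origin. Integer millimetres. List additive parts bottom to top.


translate([160, 160, 0]) cylinder(h = 80, r = 160);
translate([160, 160, 80]) cylinder(h = 80, r = 140);
translate([80, 80, 160]) cube([160, 160, 120]);


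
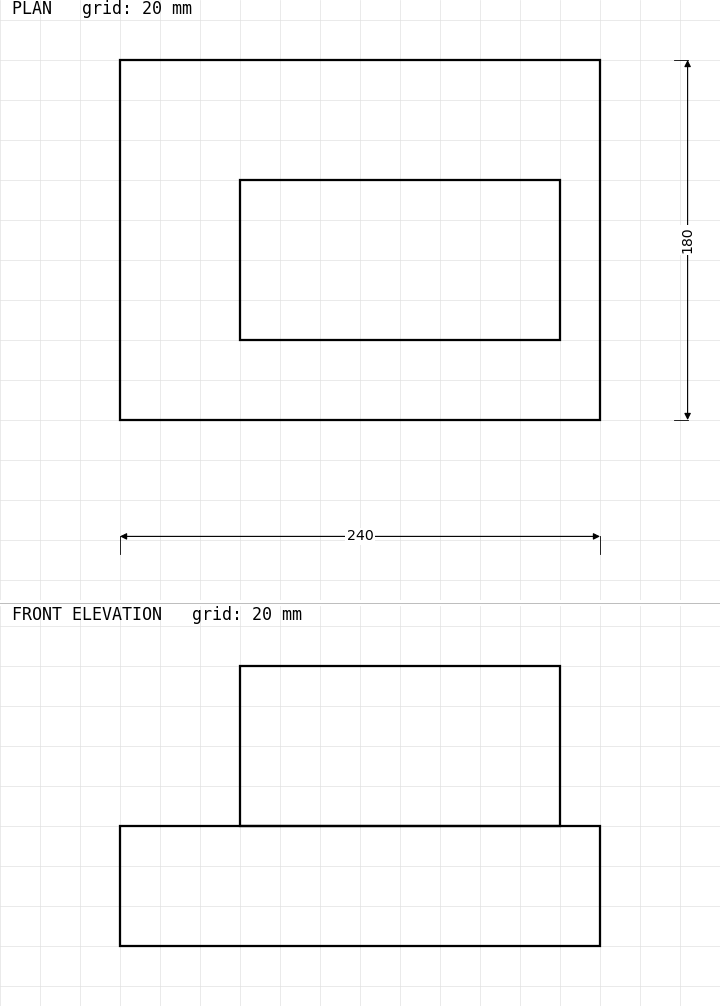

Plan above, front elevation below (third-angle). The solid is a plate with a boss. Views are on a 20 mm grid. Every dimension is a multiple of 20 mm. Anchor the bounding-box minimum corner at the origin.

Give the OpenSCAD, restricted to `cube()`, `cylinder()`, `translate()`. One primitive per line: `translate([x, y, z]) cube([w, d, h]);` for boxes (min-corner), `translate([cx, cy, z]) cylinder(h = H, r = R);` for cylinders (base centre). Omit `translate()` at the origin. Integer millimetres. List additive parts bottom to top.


cube([240, 180, 60]);
translate([60, 40, 60]) cube([160, 80, 80]);


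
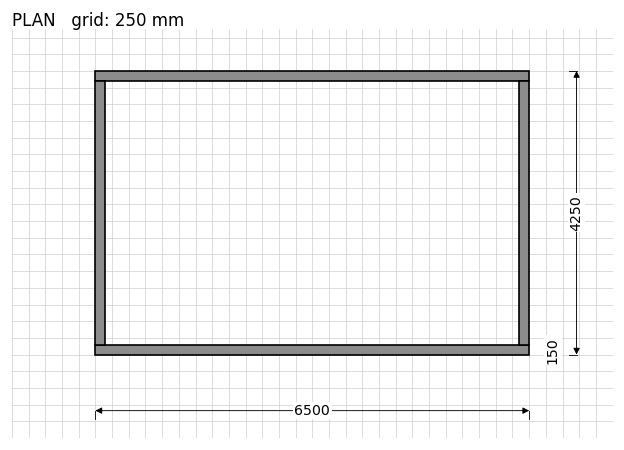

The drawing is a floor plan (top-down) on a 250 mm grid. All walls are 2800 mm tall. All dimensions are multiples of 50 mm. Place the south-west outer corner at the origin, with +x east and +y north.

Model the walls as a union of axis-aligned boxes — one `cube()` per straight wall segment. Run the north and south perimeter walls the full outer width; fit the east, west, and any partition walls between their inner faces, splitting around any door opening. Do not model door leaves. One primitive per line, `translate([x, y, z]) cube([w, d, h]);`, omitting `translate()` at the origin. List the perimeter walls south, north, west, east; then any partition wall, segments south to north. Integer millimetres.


cube([6500, 150, 2800]);
translate([0, 4100, 0]) cube([6500, 150, 2800]);
translate([0, 150, 0]) cube([150, 3950, 2800]);
translate([6350, 150, 0]) cube([150, 3950, 2800]);


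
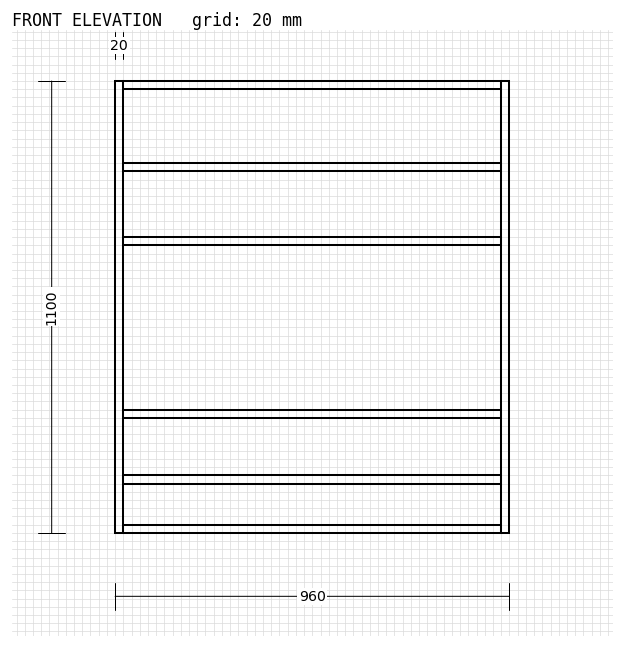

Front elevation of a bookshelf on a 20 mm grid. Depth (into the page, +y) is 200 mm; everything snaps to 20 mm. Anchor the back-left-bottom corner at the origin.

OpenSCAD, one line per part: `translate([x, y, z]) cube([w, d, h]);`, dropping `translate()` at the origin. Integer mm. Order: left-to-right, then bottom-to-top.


cube([20, 200, 1100]);
translate([20, 0, 0]) cube([920, 200, 20]);
translate([20, 0, 120]) cube([920, 200, 20]);
translate([20, 0, 280]) cube([920, 200, 20]);
translate([20, 0, 700]) cube([920, 200, 20]);
translate([20, 0, 880]) cube([920, 200, 20]);
translate([20, 0, 1080]) cube([920, 200, 20]);
translate([940, 0, 0]) cube([20, 200, 1100]);


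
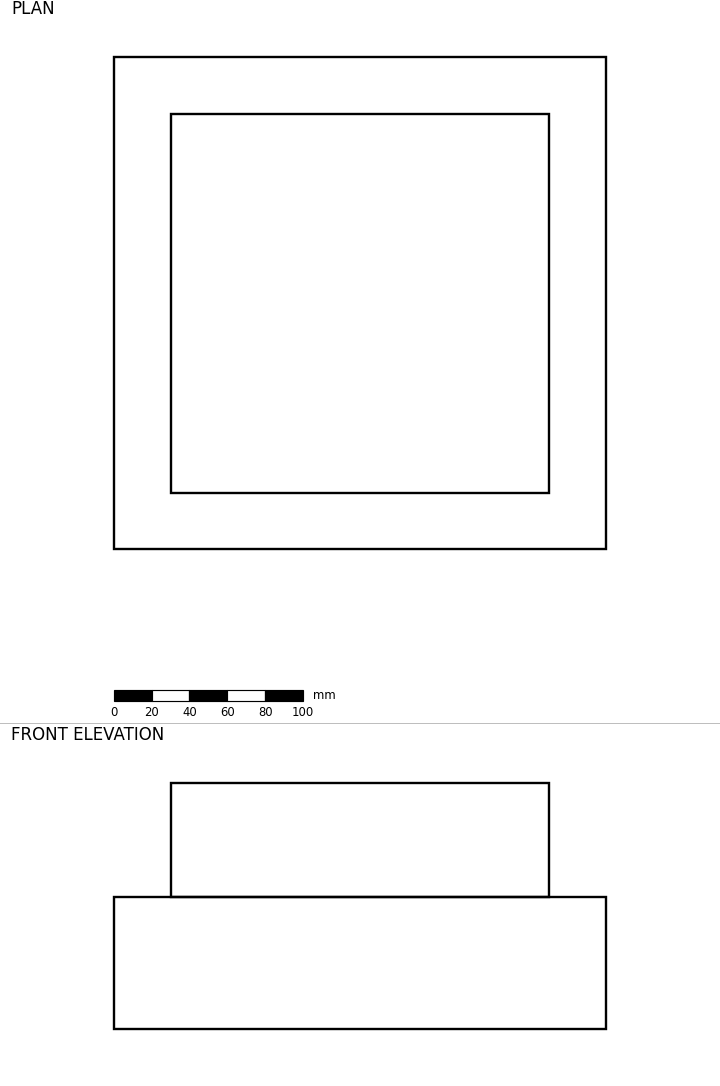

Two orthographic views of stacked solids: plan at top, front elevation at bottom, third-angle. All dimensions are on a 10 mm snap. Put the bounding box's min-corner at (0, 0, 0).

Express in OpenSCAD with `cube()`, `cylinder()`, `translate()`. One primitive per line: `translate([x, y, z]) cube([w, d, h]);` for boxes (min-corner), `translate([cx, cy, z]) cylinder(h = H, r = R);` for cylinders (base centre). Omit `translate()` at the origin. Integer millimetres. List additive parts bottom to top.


cube([260, 260, 70]);
translate([30, 30, 70]) cube([200, 200, 60]);


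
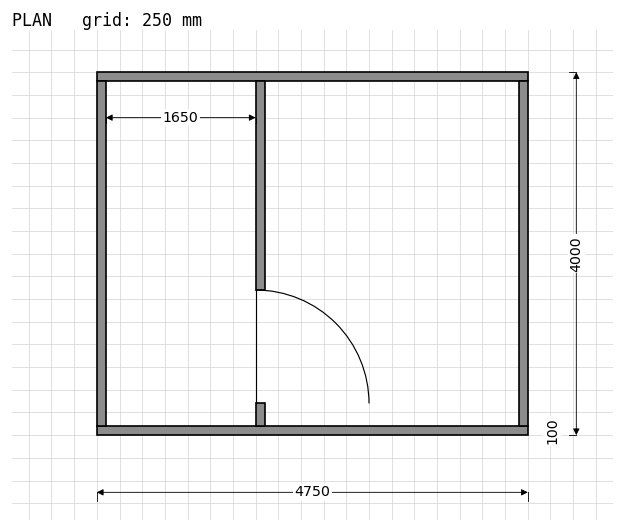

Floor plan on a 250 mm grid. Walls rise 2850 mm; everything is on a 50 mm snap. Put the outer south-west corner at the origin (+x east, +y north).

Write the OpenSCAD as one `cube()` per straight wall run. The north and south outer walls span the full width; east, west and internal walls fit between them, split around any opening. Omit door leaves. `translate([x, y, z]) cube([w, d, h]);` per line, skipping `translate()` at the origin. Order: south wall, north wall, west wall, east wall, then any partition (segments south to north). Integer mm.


cube([4750, 100, 2850]);
translate([0, 3900, 0]) cube([4750, 100, 2850]);
translate([0, 100, 0]) cube([100, 3800, 2850]);
translate([4650, 100, 0]) cube([100, 3800, 2850]);
translate([1750, 100, 0]) cube([100, 250, 2850]);
translate([1750, 1600, 0]) cube([100, 2300, 2850]);


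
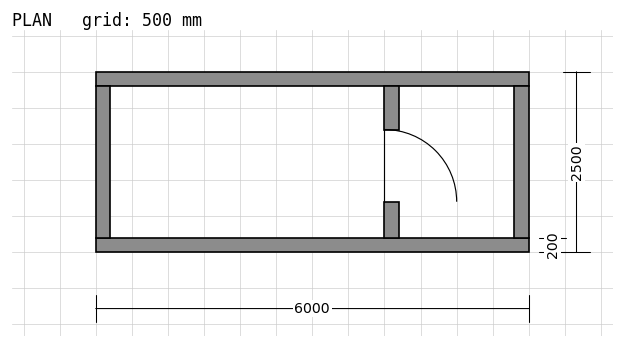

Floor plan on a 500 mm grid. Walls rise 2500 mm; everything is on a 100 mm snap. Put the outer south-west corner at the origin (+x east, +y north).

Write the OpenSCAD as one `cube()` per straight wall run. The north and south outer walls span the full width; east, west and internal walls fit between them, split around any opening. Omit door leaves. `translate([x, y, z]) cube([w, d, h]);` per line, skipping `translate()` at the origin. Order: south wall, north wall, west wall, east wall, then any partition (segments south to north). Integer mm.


cube([6000, 200, 2500]);
translate([0, 2300, 0]) cube([6000, 200, 2500]);
translate([0, 200, 0]) cube([200, 2100, 2500]);
translate([5800, 200, 0]) cube([200, 2100, 2500]);
translate([4000, 200, 0]) cube([200, 500, 2500]);
translate([4000, 1700, 0]) cube([200, 600, 2500]);


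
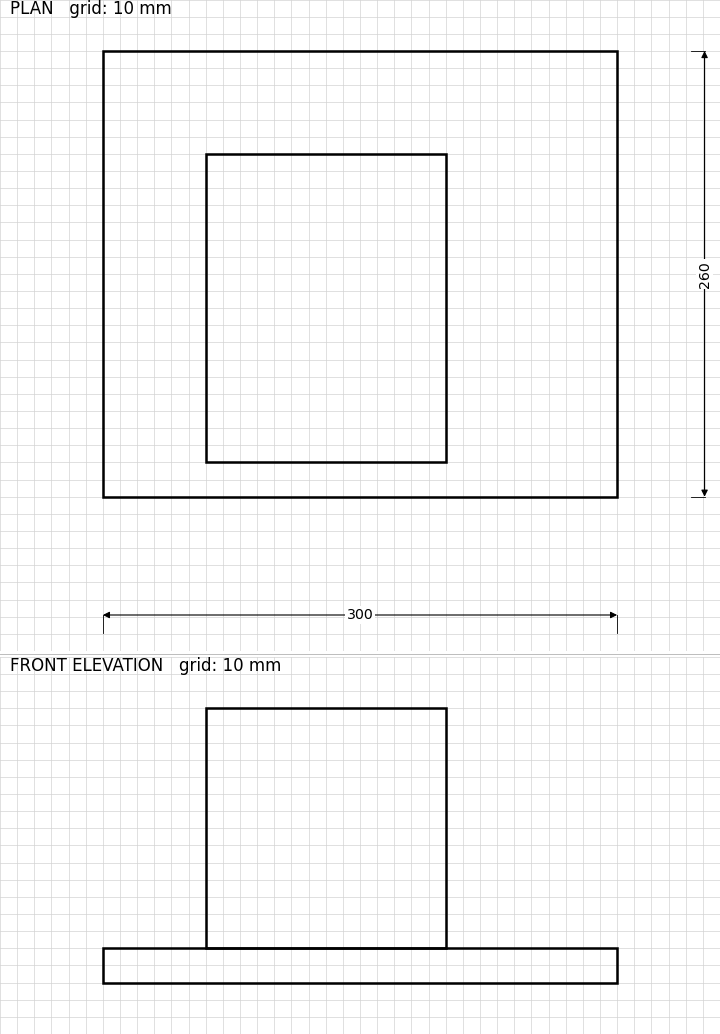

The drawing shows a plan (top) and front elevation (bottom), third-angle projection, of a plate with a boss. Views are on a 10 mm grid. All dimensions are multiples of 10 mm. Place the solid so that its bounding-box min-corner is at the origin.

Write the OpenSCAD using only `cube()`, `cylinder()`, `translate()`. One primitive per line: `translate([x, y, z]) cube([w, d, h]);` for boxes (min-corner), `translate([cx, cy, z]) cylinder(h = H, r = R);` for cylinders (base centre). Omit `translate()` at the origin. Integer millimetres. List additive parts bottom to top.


cube([300, 260, 20]);
translate([60, 20, 20]) cube([140, 180, 140]);
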